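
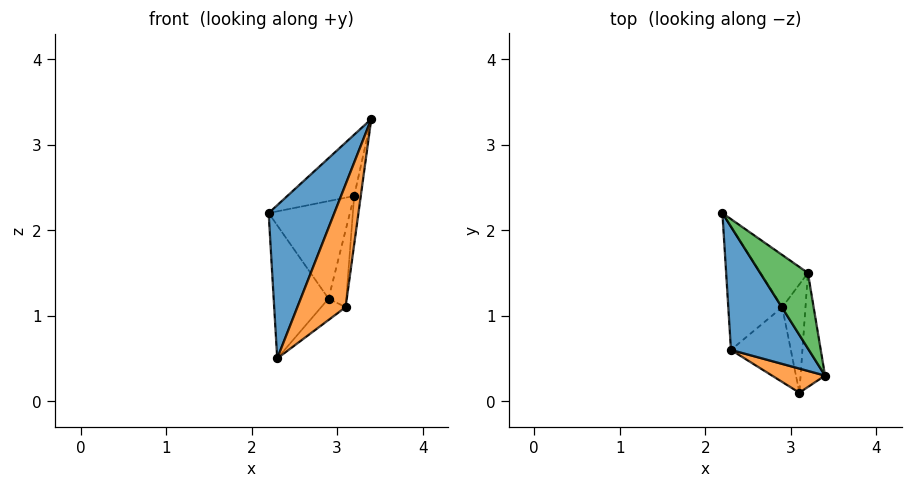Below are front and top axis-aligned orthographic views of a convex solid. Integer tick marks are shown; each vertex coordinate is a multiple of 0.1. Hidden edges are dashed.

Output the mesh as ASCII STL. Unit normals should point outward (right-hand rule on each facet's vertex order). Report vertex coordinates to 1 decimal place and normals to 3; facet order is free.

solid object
 facet normal -0.875 -0.377 0.303
  outer loop
   vertex 2.3 0.6 0.5
   vertex 3.4 0.3 3.3
   vertex 2.2 2.2 2.2
  endloop
 endfacet
 facet normal -0.604 -0.782 0.153
  outer loop
   vertex 3.1 0.1 1.1
   vertex 3.4 0.3 3.3
   vertex 2.3 0.6 0.5
  endloop
 endfacet
 facet normal 0.275 0.606 0.747
  outer loop
   vertex 3.2 1.5 2.4
   vertex 2.2 2.2 2.2
   vertex 3.4 0.3 3.3
  endloop
 endfacet
 facet normal 0.988 0.060 -0.140
  outer loop
   vertex 3.2 1.5 2.4
   vertex 3.4 0.3 3.3
   vertex 3.1 0.1 1.1
  endloop
 endfacet
 facet normal 0.666 0.205 -0.717
  outer loop
   vertex 2.9 1.1 1.2
   vertex 3.1 0.1 1.1
   vertex 2.3 0.6 0.5
  endloop
 endfacet
 facet normal 0.928 0.216 -0.304
  outer loop
   vertex 2.9 1.1 1.2
   vertex 3.2 1.5 2.4
   vertex 3.1 0.1 1.1
  endloop
 endfacet
 facet normal 0.179 0.722 -0.669
  outer loop
   vertex 2.9 1.1 1.2
   vertex 2.3 0.6 0.5
   vertex 2.2 2.2 2.2
  endloop
 endfacet
 facet normal 0.580 0.718 -0.384
  outer loop
   vertex 2.9 1.1 1.2
   vertex 2.2 2.2 2.2
   vertex 3.2 1.5 2.4
  endloop
 endfacet
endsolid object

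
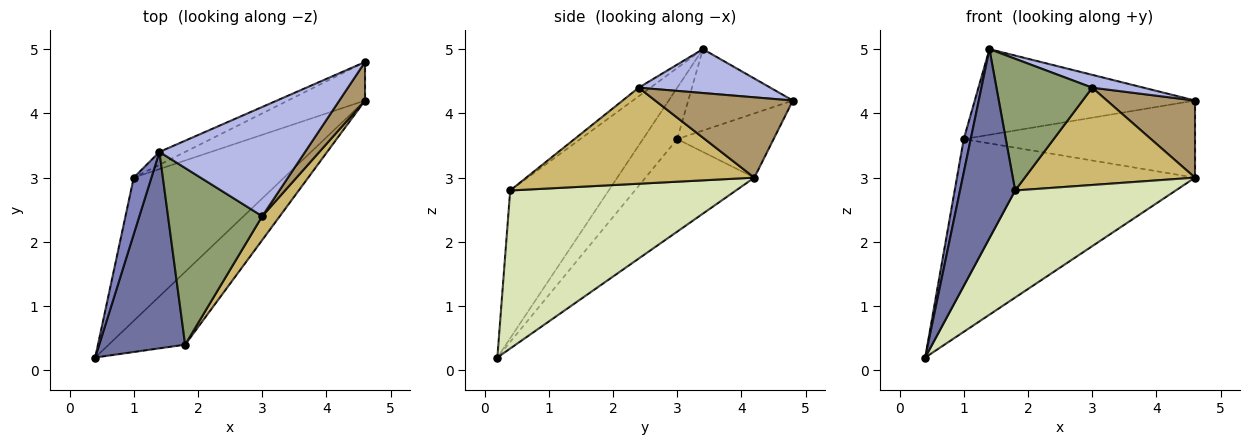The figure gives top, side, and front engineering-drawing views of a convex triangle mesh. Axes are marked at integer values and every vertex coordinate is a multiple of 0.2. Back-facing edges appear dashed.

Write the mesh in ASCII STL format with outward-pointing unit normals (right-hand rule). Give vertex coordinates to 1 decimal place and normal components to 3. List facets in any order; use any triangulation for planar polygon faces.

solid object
 facet normal -0.778 -0.436 0.453
  outer loop
   vertex 1.8 0.4 2.8
   vertex 1.4 3.4 5.0
   vertex 0.4 0.2 0.2
  endloop
 endfacet
 facet normal -0.929 -0.189 0.319
  outer loop
   vertex 1.0 3.0 3.6
   vertex 0.4 0.2 0.2
   vertex 1.4 3.4 5.0
  endloop
 endfacet
 facet normal -0.425 0.895 -0.134
  outer loop
   vertex 1.0 3.0 3.6
   vertex 1.4 3.4 5.0
   vertex 4.6 4.8 4.2
  endloop
 endfacet
 facet normal 0.287 -0.112 0.951
  outer loop
   vertex 3.0 2.4 4.4
   vertex 4.6 4.8 4.2
   vertex 1.4 3.4 5.0
  endloop
 endfacet
 facet normal -0.073 -0.596 0.800
  outer loop
   vertex 3.0 2.4 4.4
   vertex 1.4 3.4 5.0
   vertex 1.8 0.4 2.8
  endloop
 endfacet
 facet normal -0.345 0.754 -0.560
  outer loop
   vertex 4.6 4.2 3.0
   vertex 0.4 0.2 0.2
   vertex 1.0 3.0 3.6
  endloop
 endfacet
 facet normal -0.349 0.838 -0.419
  outer loop
   vertex 4.6 4.2 3.0
   vertex 1.0 3.0 3.6
   vertex 4.6 4.8 4.2
  endloop
 endfacet
 facet normal 0.758 -0.539 -0.367
  outer loop
   vertex 4.6 4.2 3.0
   vertex 1.8 0.4 2.8
   vertex 0.4 0.2 0.2
  endloop
 endfacet
 facet normal 0.813 -0.520 0.260
  outer loop
   vertex 4.6 4.2 3.0
   vertex 4.6 4.8 4.2
   vertex 3.0 2.4 4.4
  endloop
 endfacet
 facet normal 0.793 -0.592 0.145
  outer loop
   vertex 4.6 4.2 3.0
   vertex 3.0 2.4 4.4
   vertex 1.8 0.4 2.8
  endloop
 endfacet
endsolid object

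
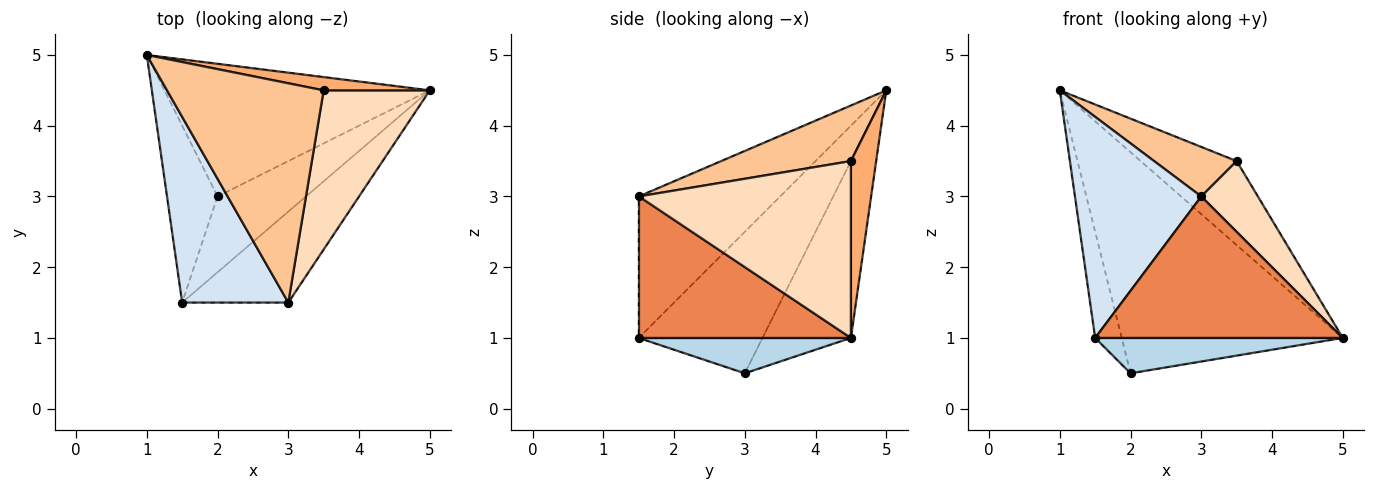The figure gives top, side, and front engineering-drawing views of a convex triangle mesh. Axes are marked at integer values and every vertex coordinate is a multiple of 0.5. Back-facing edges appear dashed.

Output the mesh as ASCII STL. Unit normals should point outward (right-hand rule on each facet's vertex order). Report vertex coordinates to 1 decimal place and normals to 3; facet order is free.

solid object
 facet normal -0.324 0.811 -0.487
  outer loop
   vertex 2.0 3.0 0.5
   vertex 1.0 5.0 4.5
   vertex 5.0 4.5 1.0
  endloop
 endfacet
 facet normal -0.923 0.198 -0.330
  outer loop
   vertex 2.0 3.0 0.5
   vertex 1.5 1.5 1.0
   vertex 1.0 5.0 4.5
  endloop
 endfacet
 facet normal 0.341 -0.398 -0.852
  outer loop
   vertex 2.0 3.0 0.5
   vertex 5.0 4.5 1.0
   vertex 1.5 1.5 1.0
  endloop
 endfacet
 facet normal -0.651 -0.581 0.488
  outer loop
   vertex 3.0 1.5 3.0
   vertex 1.0 5.0 4.5
   vertex 1.5 1.5 1.0
  endloop
 endfacet
 facet normal 0.585 -0.682 -0.439
  outer loop
   vertex 3.0 1.5 3.0
   vertex 1.5 1.5 1.0
   vertex 5.0 4.5 1.0
  endloop
 endfacet
 facet normal 0.252 0.956 0.151
  outer loop
   vertex 3.5 4.5 3.5
   vertex 5.0 4.5 1.0
   vertex 1.0 5.0 4.5
  endloop
 endfacet
 facet normal 0.327 -0.208 0.922
  outer loop
   vertex 3.5 4.5 3.5
   vertex 1.0 5.0 4.5
   vertex 3.0 1.5 3.0
  endloop
 endfacet
 facet normal 0.836 -0.223 0.502
  outer loop
   vertex 3.5 4.5 3.5
   vertex 3.0 1.5 3.0
   vertex 5.0 4.5 1.0
  endloop
 endfacet
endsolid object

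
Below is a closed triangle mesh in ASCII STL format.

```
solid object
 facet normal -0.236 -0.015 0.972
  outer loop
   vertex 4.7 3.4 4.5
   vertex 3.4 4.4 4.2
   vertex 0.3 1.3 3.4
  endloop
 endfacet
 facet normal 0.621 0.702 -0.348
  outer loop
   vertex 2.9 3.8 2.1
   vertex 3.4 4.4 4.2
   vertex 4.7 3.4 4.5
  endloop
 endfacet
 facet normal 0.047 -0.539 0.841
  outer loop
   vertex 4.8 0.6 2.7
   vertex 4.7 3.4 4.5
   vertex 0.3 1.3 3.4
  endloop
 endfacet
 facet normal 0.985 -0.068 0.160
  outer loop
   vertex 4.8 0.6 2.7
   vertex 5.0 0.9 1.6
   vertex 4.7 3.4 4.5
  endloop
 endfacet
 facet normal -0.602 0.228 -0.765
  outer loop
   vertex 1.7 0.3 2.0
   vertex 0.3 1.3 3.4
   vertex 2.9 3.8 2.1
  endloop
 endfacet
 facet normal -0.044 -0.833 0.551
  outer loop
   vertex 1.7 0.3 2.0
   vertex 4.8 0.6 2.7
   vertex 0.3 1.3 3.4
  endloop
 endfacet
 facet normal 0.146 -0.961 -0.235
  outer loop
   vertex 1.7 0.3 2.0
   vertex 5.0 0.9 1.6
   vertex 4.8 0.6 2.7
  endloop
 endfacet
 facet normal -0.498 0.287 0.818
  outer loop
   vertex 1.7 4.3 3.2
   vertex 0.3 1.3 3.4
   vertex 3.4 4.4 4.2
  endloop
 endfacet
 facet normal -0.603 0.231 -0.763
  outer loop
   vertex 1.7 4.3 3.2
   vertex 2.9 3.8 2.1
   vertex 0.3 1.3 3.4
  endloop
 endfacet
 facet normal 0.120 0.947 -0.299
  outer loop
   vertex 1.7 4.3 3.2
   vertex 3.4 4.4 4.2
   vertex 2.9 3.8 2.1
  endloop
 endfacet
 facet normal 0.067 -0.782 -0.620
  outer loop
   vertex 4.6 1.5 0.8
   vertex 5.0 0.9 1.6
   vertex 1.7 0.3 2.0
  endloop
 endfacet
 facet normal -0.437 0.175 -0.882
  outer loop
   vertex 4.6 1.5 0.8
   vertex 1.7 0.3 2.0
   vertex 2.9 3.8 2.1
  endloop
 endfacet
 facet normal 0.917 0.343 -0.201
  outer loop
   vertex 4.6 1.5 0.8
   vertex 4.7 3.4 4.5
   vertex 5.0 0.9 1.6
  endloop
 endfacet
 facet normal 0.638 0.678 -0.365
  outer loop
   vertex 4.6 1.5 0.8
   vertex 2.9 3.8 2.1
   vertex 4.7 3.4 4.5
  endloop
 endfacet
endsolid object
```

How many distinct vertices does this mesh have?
9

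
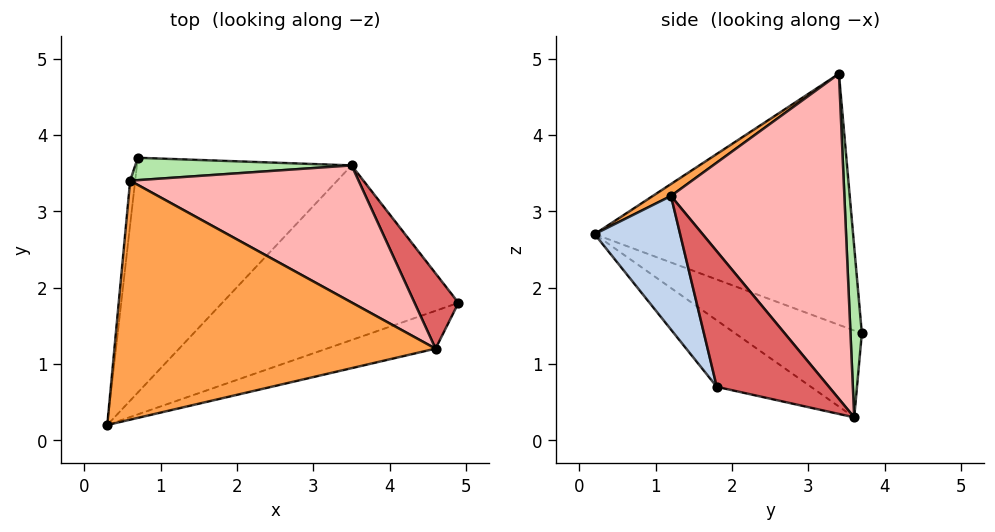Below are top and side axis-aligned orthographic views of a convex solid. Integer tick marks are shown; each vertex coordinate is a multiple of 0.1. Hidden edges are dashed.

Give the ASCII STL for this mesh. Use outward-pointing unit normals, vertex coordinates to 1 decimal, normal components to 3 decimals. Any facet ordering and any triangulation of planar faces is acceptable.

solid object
 facet normal -0.994 0.106 -0.020
  outer loop
   vertex 0.6 3.4 4.8
   vertex 0.7 3.7 1.4
   vertex 0.3 0.2 2.7
  endloop
 endfacet
 facet normal 0.244 -0.949 -0.199
  outer loop
   vertex 4.6 1.2 3.2
   vertex 0.3 0.2 2.7
   vertex 4.9 1.8 0.7
  endloop
 endfacet
 facet normal 0.031 -0.550 0.834
  outer loop
   vertex 4.6 1.2 3.2
   vertex 0.6 3.4 4.8
   vertex 0.3 0.2 2.7
  endloop
 endfacet
 facet normal -0.249 -0.391 -0.886
  outer loop
   vertex 3.5 3.6 0.3
   vertex 4.9 1.8 0.7
   vertex 0.3 0.2 2.7
  endloop
 endfacet
 facet normal -0.359 -0.289 -0.888
  outer loop
   vertex 3.5 3.6 0.3
   vertex 0.3 0.2 2.7
   vertex 0.7 3.7 1.4
  endloop
 endfacet
 facet normal 0.071 0.993 0.090
  outer loop
   vertex 3.5 3.6 0.3
   vertex 0.7 3.7 1.4
   vertex 0.6 3.4 4.8
  endloop
 endfacet
 facet normal 0.740 0.629 0.240
  outer loop
   vertex 3.5 3.6 0.3
   vertex 4.6 1.2 3.2
   vertex 4.9 1.8 0.7
  endloop
 endfacet
 facet normal 0.559 0.730 0.393
  outer loop
   vertex 3.5 3.6 0.3
   vertex 0.6 3.4 4.8
   vertex 4.6 1.2 3.2
  endloop
 endfacet
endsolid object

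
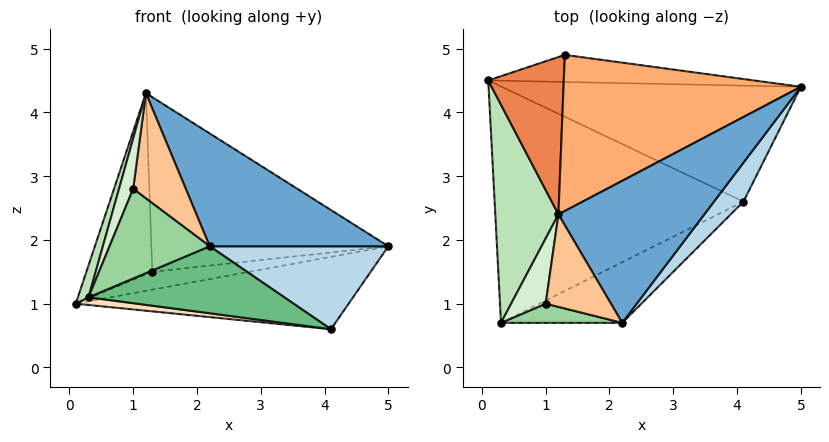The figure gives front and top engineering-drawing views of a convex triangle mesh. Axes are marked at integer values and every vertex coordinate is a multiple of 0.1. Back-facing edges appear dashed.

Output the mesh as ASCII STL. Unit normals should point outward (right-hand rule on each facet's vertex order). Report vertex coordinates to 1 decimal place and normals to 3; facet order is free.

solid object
 facet normal 0.635 -0.481 0.605
  outer loop
   vertex 1.2 2.4 4.3
   vertex 2.2 0.7 1.9
   vertex 5.0 4.4 1.9
  endloop
 endfacet
 facet normal 0.164 0.522 -0.837
  outer loop
   vertex 4.1 2.6 0.6
   vertex 0.1 4.5 1.0
   vertex 5.0 4.4 1.9
  endloop
 endfacet
 facet normal 0.767 -0.581 0.273
  outer loop
   vertex 4.1 2.6 0.6
   vertex 5.0 4.4 1.9
   vertex 2.2 0.7 1.9
  endloop
 endfacet
 facet normal 0.162 0.543 -0.824
  outer loop
   vertex 1.3 4.9 1.5
   vertex 5.0 4.4 1.9
   vertex 0.1 4.5 1.0
  endloop
 endfacet
 facet normal -0.465 0.669 0.580
  outer loop
   vertex 1.3 4.9 1.5
   vertex 0.1 4.5 1.0
   vertex 1.2 2.4 4.3
  endloop
 endfacet
 facet normal 0.029 0.745 0.666
  outer loop
   vertex 1.3 4.9 1.5
   vertex 1.2 2.4 4.3
   vertex 5.0 4.4 1.9
  endloop
 endfacet
 facet normal 0.294 -0.718 0.631
  outer loop
   vertex 1.0 1.0 2.8
   vertex 2.2 0.7 1.9
   vertex 1.2 2.4 4.3
  endloop
 endfacet
 facet normal -0.115 -0.032 -0.993
  outer loop
   vertex 0.3 0.7 1.1
   vertex 0.1 4.5 1.0
   vertex 4.1 2.6 0.6
  endloop
 endfacet
 facet normal 0.272 -0.714 -0.646
  outer loop
   vertex 0.3 0.7 1.1
   vertex 4.1 2.6 0.6
   vertex 2.2 0.7 1.9
  endloop
 endfacet
 facet normal -0.088 -0.974 0.208
  outer loop
   vertex 0.3 0.7 1.1
   vertex 2.2 0.7 1.9
   vertex 1.0 1.0 2.8
  endloop
 endfacet
 facet normal -0.956 -0.043 0.291
  outer loop
   vertex 0.3 0.7 1.1
   vertex 1.2 2.4 4.3
   vertex 0.1 4.5 1.0
  endloop
 endfacet
 facet normal -0.857 -0.315 0.408
  outer loop
   vertex 0.3 0.7 1.1
   vertex 1.0 1.0 2.8
   vertex 1.2 2.4 4.3
  endloop
 endfacet
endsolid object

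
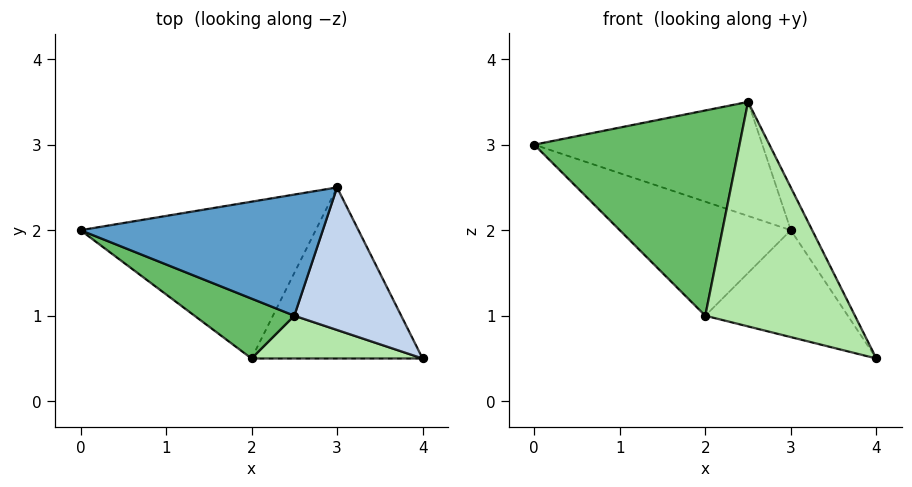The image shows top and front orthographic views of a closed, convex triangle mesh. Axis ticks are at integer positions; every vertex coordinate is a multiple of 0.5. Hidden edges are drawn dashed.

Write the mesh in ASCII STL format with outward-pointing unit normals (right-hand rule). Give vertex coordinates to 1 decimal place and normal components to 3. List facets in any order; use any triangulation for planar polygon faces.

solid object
 facet normal 0.127 0.680 0.722
  outer loop
   vertex 2.5 1.0 3.5
   vertex 3.0 2.5 2.0
   vertex 0.0 2.0 3.0
  endloop
 endfacet
 facet normal 0.895 0.128 0.426
  outer loop
   vertex 2.5 1.0 3.5
   vertex 4.0 0.5 0.5
   vertex 3.0 2.5 2.0
  endloop
 endfacet
 facet normal -0.345 0.552 -0.759
  outer loop
   vertex 2.0 0.5 1.0
   vertex 0.0 2.0 3.0
   vertex 3.0 2.5 2.0
  endloop
 endfacet
 facet normal -0.207 0.518 -0.830
  outer loop
   vertex 2.0 0.5 1.0
   vertex 3.0 2.5 2.0
   vertex 4.0 0.5 0.5
  endloop
 endfacet
 facet normal -0.403 -0.879 0.256
  outer loop
   vertex 2.0 0.5 1.0
   vertex 2.5 1.0 3.5
   vertex 0.0 2.0 3.0
  endloop
 endfacet
 facet normal 0.047 -0.981 0.187
  outer loop
   vertex 2.0 0.5 1.0
   vertex 4.0 0.5 0.5
   vertex 2.5 1.0 3.5
  endloop
 endfacet
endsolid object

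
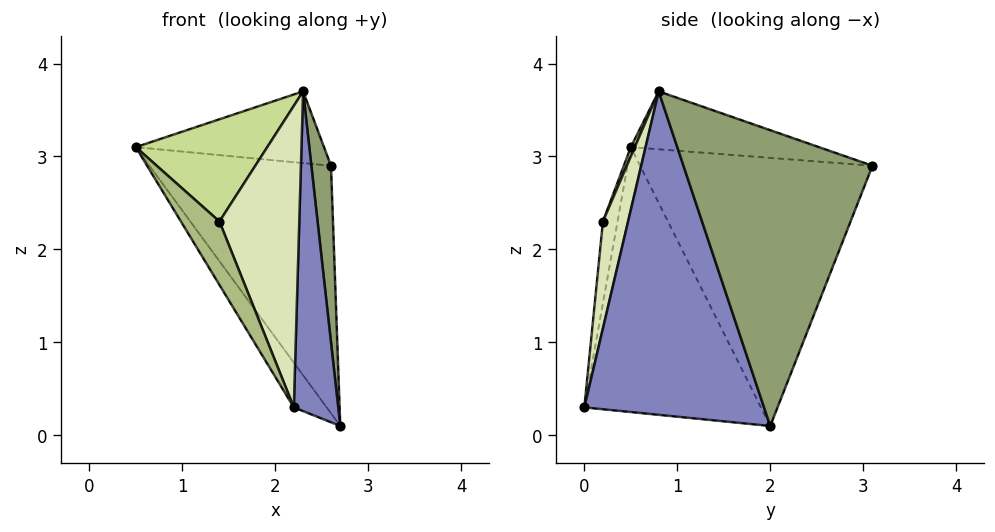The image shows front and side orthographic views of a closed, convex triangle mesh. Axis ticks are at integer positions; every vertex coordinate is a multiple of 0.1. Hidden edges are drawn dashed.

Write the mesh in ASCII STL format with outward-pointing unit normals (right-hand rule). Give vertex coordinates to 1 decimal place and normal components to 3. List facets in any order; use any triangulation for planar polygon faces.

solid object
 facet normal -0.832 0.155 -0.533
  outer loop
   vertex 2.2 0.0 0.3
   vertex 0.5 0.5 3.1
   vertex 2.7 2.0 0.1
  endloop
 endfacet
 facet normal 0.970 -0.240 0.028
  outer loop
   vertex 2.3 0.8 3.7
   vertex 2.2 0.0 0.3
   vertex 2.7 2.0 0.1
  endloop
 endfacet
 facet normal -0.761 0.594 -0.261
  outer loop
   vertex 2.6 3.1 2.9
   vertex 2.7 2.0 0.1
   vertex 0.5 0.5 3.1
  endloop
 endfacet
 facet normal -0.348 0.348 0.870
  outer loop
   vertex 2.6 3.1 2.9
   vertex 0.5 0.5 3.1
   vertex 2.3 0.8 3.7
  endloop
 endfacet
 facet normal 0.992 -0.103 0.076
  outer loop
   vertex 2.6 3.1 2.9
   vertex 2.3 0.8 3.7
   vertex 2.7 2.0 0.1
  endloop
 endfacet
 facet normal -0.354 -0.934 -0.048
  outer loop
   vertex 1.4 0.2 2.3
   vertex 0.5 0.5 3.1
   vertex 2.2 0.0 0.3
  endloop
 endfacet
 facet normal 0.028 -0.925 0.378
  outer loop
   vertex 1.4 0.2 2.3
   vertex 2.3 0.8 3.7
   vertex 0.5 0.5 3.1
  endloop
 endfacet
 facet normal 0.294 -0.932 0.211
  outer loop
   vertex 1.4 0.2 2.3
   vertex 2.2 0.0 0.3
   vertex 2.3 0.8 3.7
  endloop
 endfacet
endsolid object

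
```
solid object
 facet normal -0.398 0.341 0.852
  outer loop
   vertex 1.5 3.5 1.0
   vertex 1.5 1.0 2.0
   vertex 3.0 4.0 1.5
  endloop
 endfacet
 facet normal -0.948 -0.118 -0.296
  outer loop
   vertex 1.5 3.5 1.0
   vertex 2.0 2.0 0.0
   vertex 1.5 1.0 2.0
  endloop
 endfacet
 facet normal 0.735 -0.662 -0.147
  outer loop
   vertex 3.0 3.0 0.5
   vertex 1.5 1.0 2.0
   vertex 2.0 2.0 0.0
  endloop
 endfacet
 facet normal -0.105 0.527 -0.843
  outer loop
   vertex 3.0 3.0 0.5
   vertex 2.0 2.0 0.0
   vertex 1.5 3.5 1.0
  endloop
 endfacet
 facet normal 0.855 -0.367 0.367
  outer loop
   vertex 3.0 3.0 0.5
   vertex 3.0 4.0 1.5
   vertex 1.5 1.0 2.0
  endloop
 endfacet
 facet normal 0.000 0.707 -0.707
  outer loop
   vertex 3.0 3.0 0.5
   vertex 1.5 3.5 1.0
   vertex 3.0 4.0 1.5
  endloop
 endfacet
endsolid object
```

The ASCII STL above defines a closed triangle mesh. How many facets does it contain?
6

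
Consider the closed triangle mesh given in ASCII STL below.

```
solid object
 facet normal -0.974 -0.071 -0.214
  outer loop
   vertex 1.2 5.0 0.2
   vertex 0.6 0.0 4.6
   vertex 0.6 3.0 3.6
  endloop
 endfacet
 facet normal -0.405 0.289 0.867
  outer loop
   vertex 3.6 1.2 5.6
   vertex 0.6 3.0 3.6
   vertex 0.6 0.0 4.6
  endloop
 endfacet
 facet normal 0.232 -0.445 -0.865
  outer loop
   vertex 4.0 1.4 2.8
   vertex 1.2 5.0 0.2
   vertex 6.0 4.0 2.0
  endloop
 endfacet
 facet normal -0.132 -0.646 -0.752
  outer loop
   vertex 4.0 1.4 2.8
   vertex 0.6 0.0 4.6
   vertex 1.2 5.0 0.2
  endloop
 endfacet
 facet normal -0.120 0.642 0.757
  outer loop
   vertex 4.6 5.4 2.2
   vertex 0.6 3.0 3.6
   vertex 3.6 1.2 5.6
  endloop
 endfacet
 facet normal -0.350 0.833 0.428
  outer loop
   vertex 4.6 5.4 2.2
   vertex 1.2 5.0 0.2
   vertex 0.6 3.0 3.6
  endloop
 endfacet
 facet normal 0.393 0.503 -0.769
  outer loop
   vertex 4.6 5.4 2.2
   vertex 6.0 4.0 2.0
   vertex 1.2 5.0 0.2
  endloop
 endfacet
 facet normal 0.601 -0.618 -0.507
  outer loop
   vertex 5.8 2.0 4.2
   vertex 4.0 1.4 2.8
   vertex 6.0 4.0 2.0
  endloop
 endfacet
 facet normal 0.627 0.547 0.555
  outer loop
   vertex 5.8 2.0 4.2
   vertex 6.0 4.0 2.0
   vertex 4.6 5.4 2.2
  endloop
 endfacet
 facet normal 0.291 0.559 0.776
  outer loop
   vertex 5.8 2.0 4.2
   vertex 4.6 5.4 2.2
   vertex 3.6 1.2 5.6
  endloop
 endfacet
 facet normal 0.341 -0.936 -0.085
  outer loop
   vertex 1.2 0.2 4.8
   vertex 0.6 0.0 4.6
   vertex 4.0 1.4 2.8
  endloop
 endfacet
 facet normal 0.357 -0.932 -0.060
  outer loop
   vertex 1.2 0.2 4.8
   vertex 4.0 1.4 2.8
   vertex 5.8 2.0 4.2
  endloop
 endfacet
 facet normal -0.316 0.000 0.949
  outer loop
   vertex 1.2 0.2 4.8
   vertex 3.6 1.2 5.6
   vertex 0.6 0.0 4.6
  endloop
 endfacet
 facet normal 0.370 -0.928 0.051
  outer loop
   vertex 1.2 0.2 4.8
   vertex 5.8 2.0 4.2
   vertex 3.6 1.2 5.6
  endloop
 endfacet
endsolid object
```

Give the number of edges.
21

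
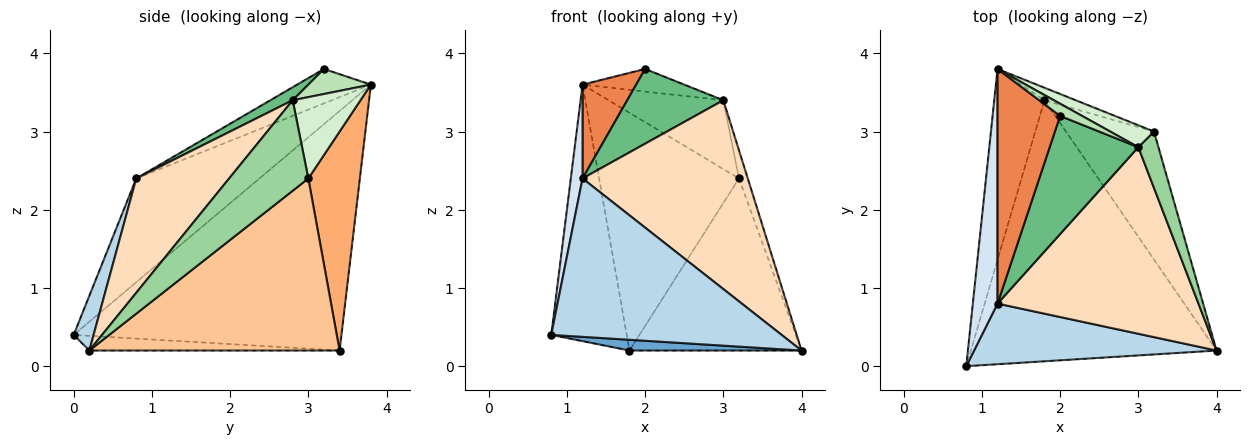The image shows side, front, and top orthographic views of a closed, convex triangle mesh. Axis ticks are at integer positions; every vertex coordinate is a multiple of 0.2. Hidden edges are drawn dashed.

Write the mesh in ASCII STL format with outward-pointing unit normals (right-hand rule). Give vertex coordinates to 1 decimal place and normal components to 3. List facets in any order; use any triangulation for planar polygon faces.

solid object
 facet normal -0.060 -0.041 -0.997
  outer loop
   vertex 1.8 3.4 0.2
   vertex 4.0 0.2 0.2
   vertex 0.8 0.0 0.4
  endloop
 endfacet
 facet normal -0.944 0.266 -0.198
  outer loop
   vertex 1.8 3.4 0.2
   vertex 0.8 0.0 0.4
   vertex 1.2 3.8 3.6
  endloop
 endfacet
 facet normal 0.080 -0.931 0.356
  outer loop
   vertex 1.2 0.8 2.4
   vertex 0.8 0.0 0.4
   vertex 4.0 0.2 0.2
  endloop
 endfacet
 facet normal -0.969 -0.092 0.231
  outer loop
   vertex 1.2 0.8 2.4
   vertex 1.2 3.8 3.6
   vertex 0.8 0.0 0.4
  endloop
 endfacet
 facet normal -0.455 -0.331 0.827
  outer loop
   vertex 1.2 0.8 2.4
   vertex 2.0 3.2 3.8
   vertex 1.2 3.8 3.6
  endloop
 endfacet
 facet normal 0.345 0.937 -0.049
  outer loop
   vertex 3.2 3.0 2.4
   vertex 1.8 3.4 0.2
   vertex 1.2 3.8 3.6
  endloop
 endfacet
 facet normal 0.759 0.522 -0.388
  outer loop
   vertex 3.2 3.0 2.4
   vertex 4.0 0.2 0.2
   vertex 1.8 3.4 0.2
  endloop
 endfacet
 facet normal 0.371 -0.660 0.653
  outer loop
   vertex 3.0 2.8 3.4
   vertex 1.2 0.8 2.4
   vertex 4.0 0.2 0.2
  endloop
 endfacet
 facet normal 0.123 -0.530 0.839
  outer loop
   vertex 3.0 2.8 3.4
   vertex 2.0 3.2 3.8
   vertex 1.2 0.8 2.4
  endloop
 endfacet
 facet normal 0.970 0.108 0.216
  outer loop
   vertex 3.0 2.8 3.4
   vertex 4.0 0.2 0.2
   vertex 3.2 3.0 2.4
  endloop
 endfacet
 facet normal 0.476 0.774 0.417
  outer loop
   vertex 3.0 2.8 3.4
   vertex 1.2 3.8 3.6
   vertex 2.0 3.2 3.8
  endloop
 endfacet
 facet normal 0.491 0.830 0.264
  outer loop
   vertex 3.0 2.8 3.4
   vertex 3.2 3.0 2.4
   vertex 1.2 3.8 3.6
  endloop
 endfacet
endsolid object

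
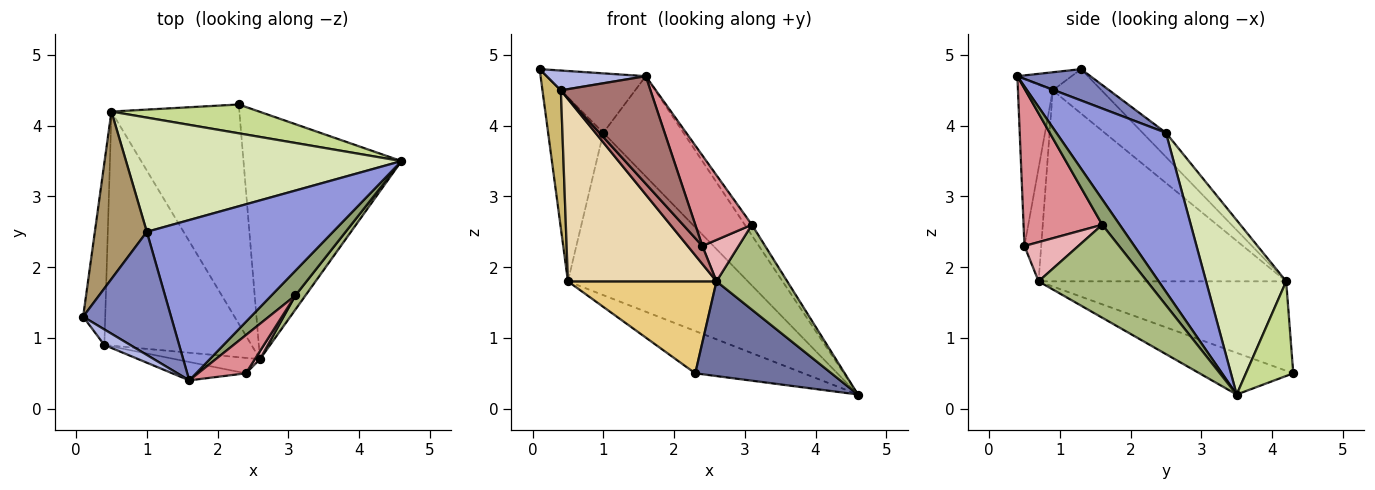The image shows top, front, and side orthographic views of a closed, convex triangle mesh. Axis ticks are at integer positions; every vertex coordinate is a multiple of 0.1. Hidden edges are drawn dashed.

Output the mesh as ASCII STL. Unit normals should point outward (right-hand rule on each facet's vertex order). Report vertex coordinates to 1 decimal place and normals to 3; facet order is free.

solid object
 facet normal -0.239 -0.347 -0.907
  outer loop
   vertex 2.6 0.7 1.8
   vertex 2.3 4.3 0.5
   vertex 4.6 3.5 0.2
  endloop
 endfacet
 facet normal 0.306 0.414 0.857
  outer loop
   vertex 1.0 2.5 3.9
   vertex 0.1 1.3 4.8
   vertex 1.6 0.4 4.7
  endloop
 endfacet
 facet normal 0.587 0.429 0.687
  outer loop
   vertex 1.0 2.5 3.9
   vertex 1.6 0.4 4.7
   vertex 4.6 3.5 0.2
  endloop
 endfacet
 facet normal -0.395 -0.722 0.567
  outer loop
   vertex 0.4 0.9 4.5
   vertex 1.6 0.4 4.7
   vertex 0.1 1.3 4.8
  endloop
 endfacet
 facet normal 0.697 0.283 0.659
  outer loop
   vertex 3.1 1.6 2.6
   vertex 4.6 3.5 0.2
   vertex 1.6 0.4 4.7
  endloop
 endfacet
 facet normal 0.834 -0.544 0.091
  outer loop
   vertex 3.1 1.6 2.6
   vertex 2.6 0.7 1.8
   vertex 4.6 3.5 0.2
  endloop
 endfacet
 facet normal 0.339 0.777 0.530
  outer loop
   vertex 0.5 4.2 1.8
   vertex 4.6 3.5 0.2
   vertex 2.3 4.3 0.5
  endloop
 endfacet
 facet normal 0.342 0.769 0.541
  outer loop
   vertex 0.5 4.2 1.8
   vertex 1.0 2.5 3.9
   vertex 4.6 3.5 0.2
  endloop
 endfacet
 facet normal -0.299 0.706 0.642
  outer loop
   vertex 0.5 4.2 1.8
   vertex 0.1 1.3 4.8
   vertex 1.0 2.5 3.9
  endloop
 endfacet
 facet normal -0.848 -0.320 -0.422
  outer loop
   vertex 0.5 4.2 1.8
   vertex 0.4 0.9 4.5
   vertex 0.1 1.3 4.8
  endloop
 endfacet
 facet normal -0.542 -0.325 -0.775
  outer loop
   vertex 0.5 4.2 1.8
   vertex 2.3 4.3 0.5
   vertex 2.6 0.7 1.8
  endloop
 endfacet
 facet normal -0.715 -0.429 -0.551
  outer loop
   vertex 0.5 4.2 1.8
   vertex 2.6 0.7 1.8
   vertex 0.4 0.9 4.5
  endloop
 endfacet
 facet normal -0.357 -0.921 -0.157
  outer loop
   vertex 2.4 0.5 2.3
   vertex 1.6 0.4 4.7
   vertex 0.4 0.9 4.5
  endloop
 endfacet
 facet normal -0.655 -0.573 -0.492
  outer loop
   vertex 2.4 0.5 2.3
   vertex 0.4 0.9 4.5
   vertex 2.6 0.7 1.8
  endloop
 endfacet
 facet normal 0.788 -0.567 0.239
  outer loop
   vertex 2.4 0.5 2.3
   vertex 3.1 1.6 2.6
   vertex 1.6 0.4 4.7
  endloop
 endfacet
 facet normal 0.825 -0.555 0.108
  outer loop
   vertex 2.4 0.5 2.3
   vertex 2.6 0.7 1.8
   vertex 3.1 1.6 2.6
  endloop
 endfacet
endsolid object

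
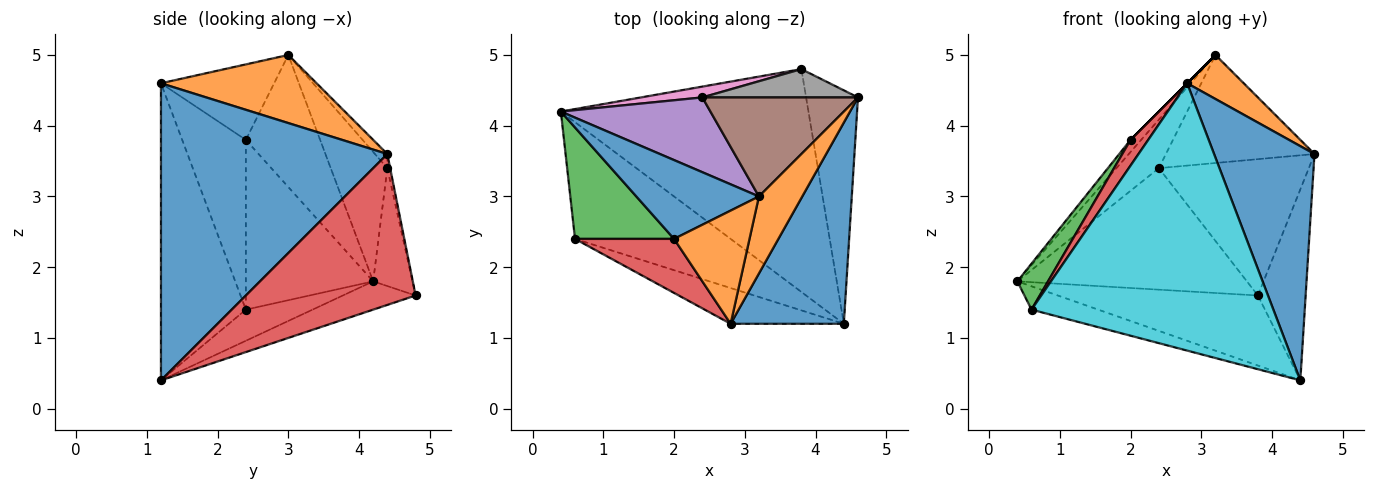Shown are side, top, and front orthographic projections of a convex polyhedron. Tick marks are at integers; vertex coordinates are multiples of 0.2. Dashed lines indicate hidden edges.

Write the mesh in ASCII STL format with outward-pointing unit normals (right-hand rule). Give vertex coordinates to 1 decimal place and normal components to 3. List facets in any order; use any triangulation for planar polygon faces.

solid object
 facet normal 0.863 -0.383 0.329
  outer loop
   vertex 2.8 1.2 4.6
   vertex 4.4 1.2 0.4
   vertex 4.6 4.4 3.6
  endloop
 endfacet
 facet normal 0.807 -0.293 0.513
  outer loop
   vertex 2.8 1.2 4.6
   vertex 4.6 4.4 3.6
   vertex 3.2 3.0 5.0
  endloop
 endfacet
 facet normal -0.108 0.298 -0.948
  outer loop
   vertex 3.8 4.8 1.6
   vertex 4.4 1.2 0.4
   vertex 0.4 4.2 1.8
  endloop
 endfacet
 facet normal 0.914 0.257 -0.314
  outer loop
   vertex 3.8 4.8 1.6
   vertex 4.6 4.4 3.6
   vertex 4.4 1.2 0.4
  endloop
 endfacet
 facet normal -0.587 0.440 0.679
  outer loop
   vertex 2.4 4.4 3.4
   vertex 0.4 4.2 1.8
   vertex 3.2 3.0 5.0
  endloop
 endfacet
 facet normal -0.061 0.736 0.674
  outer loop
   vertex 2.4 4.4 3.4
   vertex 3.2 3.0 5.0
   vertex 4.6 4.4 3.6
  endloop
 endfacet
 facet normal -0.168 0.982 0.087
  outer loop
   vertex 2.4 4.4 3.4
   vertex 3.8 4.8 1.6
   vertex 0.4 4.2 1.8
  endloop
 endfacet
 facet normal -0.018 0.979 0.203
  outer loop
   vertex 2.4 4.4 3.4
   vertex 4.6 4.4 3.6
   vertex 3.8 4.8 1.6
  endloop
 endfacet
 facet normal -0.192 0.192 -0.962
  outer loop
   vertex 0.6 2.4 1.4
   vertex 0.4 4.2 1.8
   vertex 4.4 1.2 0.4
  endloop
 endfacet
 facet normal -0.329 -0.936 -0.125
  outer loop
   vertex 0.6 2.4 1.4
   vertex 4.4 1.2 0.4
   vertex 2.8 1.2 4.6
  endloop
 endfacet
 facet normal -0.729 0.104 0.677
  outer loop
   vertex 2.0 2.4 3.8
   vertex 3.2 3.0 5.0
   vertex 0.4 4.2 1.8
  endloop
 endfacet
 facet normal -0.707 0.000 0.707
  outer loop
   vertex 2.0 2.4 3.8
   vertex 2.8 1.2 4.6
   vertex 3.2 3.0 5.0
  endloop
 endfacet
 facet normal -0.846 -0.204 0.493
  outer loop
   vertex 2.0 2.4 3.8
   vertex 0.4 4.2 1.8
   vertex 0.6 2.4 1.4
  endloop
 endfacet
 facet normal -0.840 -0.233 0.490
  outer loop
   vertex 2.0 2.4 3.8
   vertex 0.6 2.4 1.4
   vertex 2.8 1.2 4.6
  endloop
 endfacet
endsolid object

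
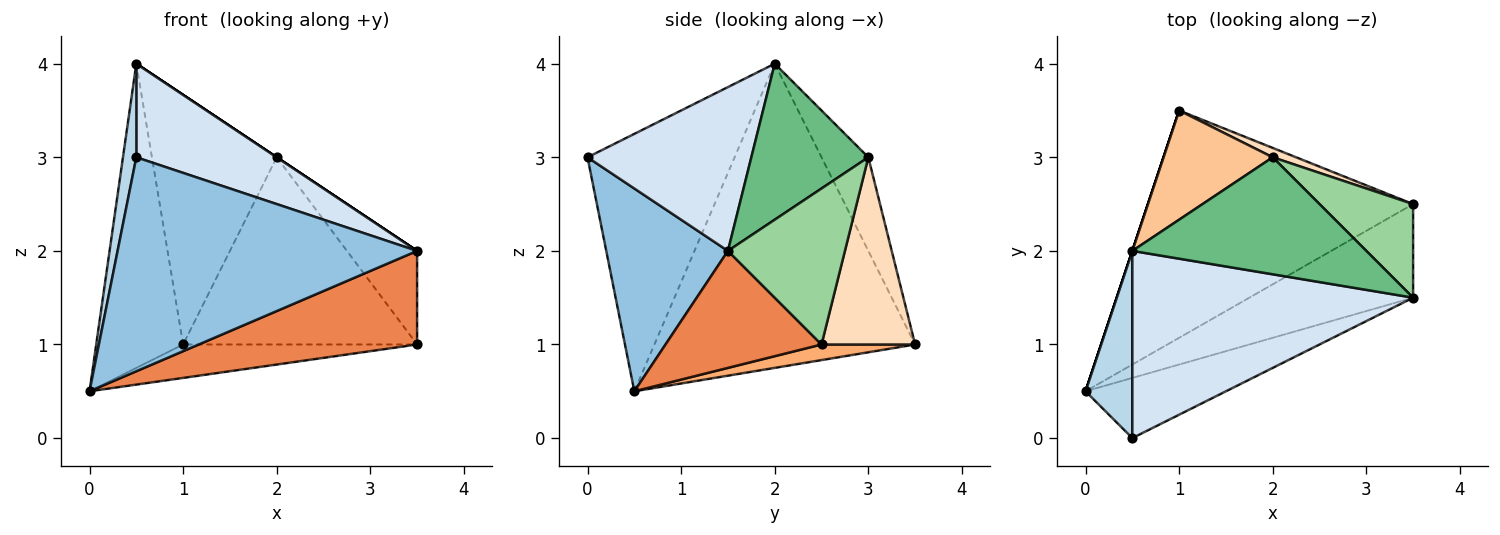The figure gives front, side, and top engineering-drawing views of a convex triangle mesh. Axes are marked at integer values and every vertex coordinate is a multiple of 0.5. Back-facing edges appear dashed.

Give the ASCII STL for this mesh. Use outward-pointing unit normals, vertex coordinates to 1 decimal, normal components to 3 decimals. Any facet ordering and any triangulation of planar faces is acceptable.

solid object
 facet normal -0.949 0.316 0.000
  outer loop
   vertex 0.5 2.0 4.0
   vertex 1.0 3.5 1.0
   vertex 0.0 0.5 0.5
  endloop
 endfacet
 facet normal 0.364 -0.897 -0.252
  outer loop
   vertex 0.5 0.0 3.0
   vertex 0.0 0.5 0.5
   vertex 3.5 1.5 2.0
  endloop
 endfacet
 facet normal -0.980 -0.089 0.178
  outer loop
   vertex 0.5 0.0 3.0
   vertex 0.5 2.0 4.0
   vertex 0.0 0.5 0.5
  endloop
 endfacet
 facet normal 0.463 -0.396 0.793
  outer loop
   vertex 0.5 0.0 3.0
   vertex 3.5 1.5 2.0
   vertex 0.5 2.0 4.0
  endloop
 endfacet
 facet normal 0.451 -0.631 -0.631
  outer loop
   vertex 3.5 2.5 1.0
   vertex 3.5 1.5 2.0
   vertex 0.0 0.5 0.5
  endloop
 endfacet
 facet normal 0.058 0.145 -0.988
  outer loop
   vertex 3.5 2.5 1.0
   vertex 0.0 0.5 0.5
   vertex 1.0 3.5 1.0
  endloop
 endfacet
 facet normal -0.325 0.866 0.379
  outer loop
   vertex 2.0 3.0 3.0
   vertex 1.0 3.5 1.0
   vertex 0.5 2.0 4.0
  endloop
 endfacet
 facet normal 0.371 0.927 0.046
  outer loop
   vertex 2.0 3.0 3.0
   vertex 3.5 2.5 1.0
   vertex 1.0 3.5 1.0
  endloop
 endfacet
 facet normal 0.555 0.000 0.832
  outer loop
   vertex 2.0 3.0 3.0
   vertex 0.5 2.0 4.0
   vertex 3.5 1.5 2.0
  endloop
 endfacet
 facet normal 0.762 0.457 0.457
  outer loop
   vertex 2.0 3.0 3.0
   vertex 3.5 1.5 2.0
   vertex 3.5 2.5 1.0
  endloop
 endfacet
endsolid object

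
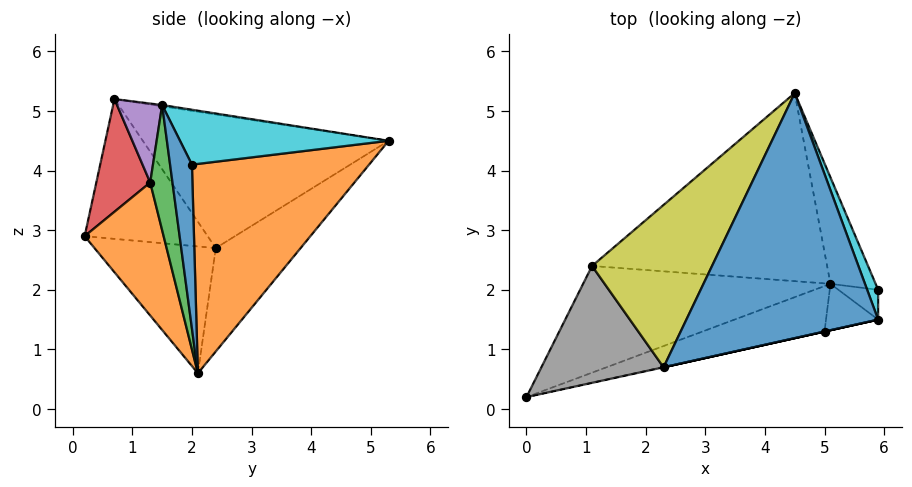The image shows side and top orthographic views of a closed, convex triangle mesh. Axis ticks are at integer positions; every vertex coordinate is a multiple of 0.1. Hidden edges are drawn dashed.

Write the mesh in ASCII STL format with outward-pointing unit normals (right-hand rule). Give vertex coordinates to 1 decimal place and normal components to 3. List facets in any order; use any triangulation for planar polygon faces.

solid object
 facet normal -0.007 0.154 0.988
  outer loop
   vertex 2.3 0.7 5.2
   vertex 5.9 1.5 5.1
   vertex 4.5 5.3 4.5
  endloop
 endfacet
 facet normal 0.248 -0.942 -0.228
  outer loop
   vertex 5.0 1.3 3.8
   vertex 0.0 0.2 2.9
   vertex 5.1 2.1 0.6
  endloop
 endfacet
 facet normal 0.478 -0.856 -0.199
  outer loop
   vertex 5.0 1.3 3.8
   vertex 5.1 2.1 0.6
   vertex 5.9 1.5 5.1
  endloop
 endfacet
 facet normal 0.215 -0.977 -0.003
  outer loop
   vertex 5.0 1.3 3.8
   vertex 2.3 0.7 5.2
   vertex 0.0 0.2 2.9
  endloop
 endfacet
 facet normal 0.217 -0.976 0.000
  outer loop
   vertex 5.0 1.3 3.8
   vertex 5.9 1.5 5.1
   vertex 2.3 0.7 5.2
  endloop
 endfacet
 facet normal -0.451 0.146 -0.880
  outer loop
   vertex 1.1 2.4 2.7
   vertex 5.1 2.1 0.6
   vertex 0.0 0.2 2.9
  endloop
 endfacet
 facet normal -0.279 0.721 -0.634
  outer loop
   vertex 1.1 2.4 2.7
   vertex 4.5 5.3 4.5
   vertex 5.1 2.1 0.6
  endloop
 endfacet
 facet normal -0.690 0.400 0.603
  outer loop
   vertex 1.1 2.4 2.7
   vertex 0.0 0.2 2.9
   vertex 2.3 0.7 5.2
  endloop
 endfacet
 facet normal -0.677 0.416 0.608
  outer loop
   vertex 1.1 2.4 2.7
   vertex 2.3 0.7 5.2
   vertex 4.5 5.3 4.5
  endloop
 endfacet
 facet normal 0.913 0.365 0.183
  outer loop
   vertex 5.9 2.0 4.1
   vertex 4.5 5.3 4.5
   vertex 5.9 1.5 5.1
  endloop
 endfacet
 facet normal 0.879 -0.426 -0.213
  outer loop
   vertex 5.9 2.0 4.1
   vertex 5.9 1.5 5.1
   vertex 5.1 2.1 0.6
  endloop
 endfacet
 facet normal 0.895 0.403 -0.193
  outer loop
   vertex 5.9 2.0 4.1
   vertex 5.1 2.1 0.6
   vertex 4.5 5.3 4.5
  endloop
 endfacet
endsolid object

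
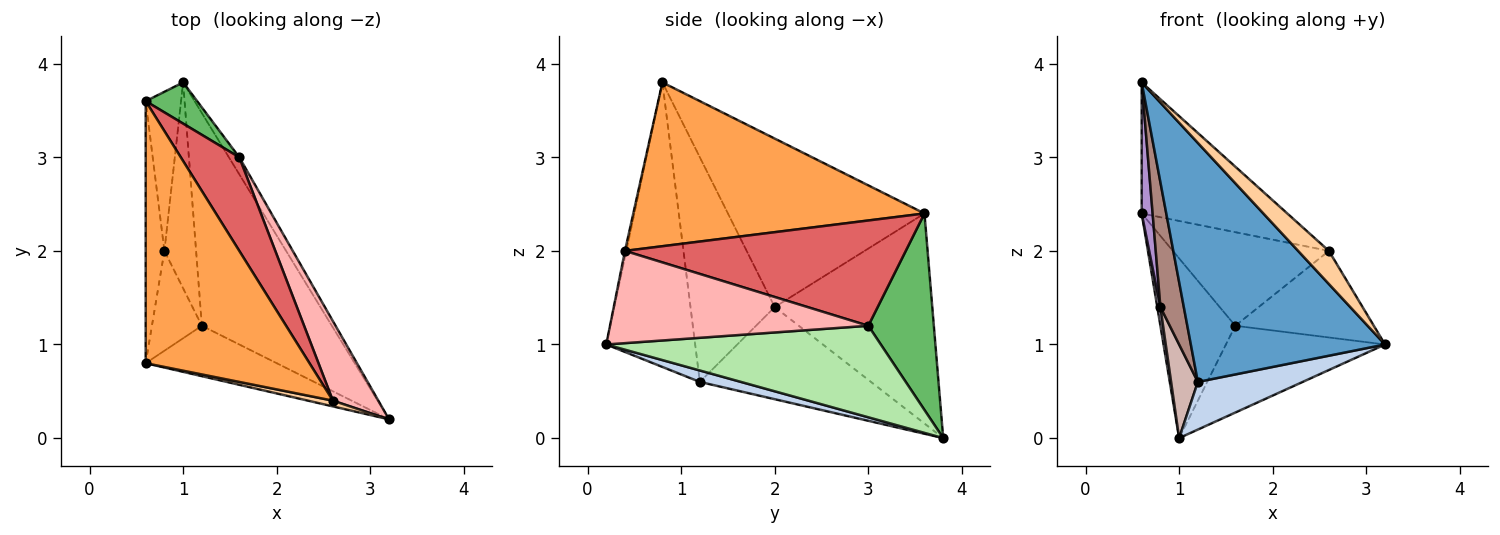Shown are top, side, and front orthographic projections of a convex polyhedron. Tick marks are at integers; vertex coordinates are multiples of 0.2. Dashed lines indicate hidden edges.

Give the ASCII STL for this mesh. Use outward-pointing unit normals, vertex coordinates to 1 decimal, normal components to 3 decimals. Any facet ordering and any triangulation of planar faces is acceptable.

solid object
 facet normal -0.409 -0.893 -0.188
  outer loop
   vertex 1.2 1.2 0.6
   vertex 3.2 0.2 1.0
   vertex 0.6 0.8 3.8
  endloop
 endfacet
 facet normal 0.086 -0.218 -0.972
  outer loop
   vertex 1.2 1.2 0.6
   vertex 1.0 3.8 0.0
   vertex 3.2 0.2 1.0
  endloop
 endfacet
 facet normal 0.667 0.333 0.667
  outer loop
   vertex 2.6 0.4 2.0
   vertex 0.6 3.6 2.4
   vertex 0.6 0.8 3.8
  endloop
 endfacet
 facet normal -0.043 -0.984 0.171
  outer loop
   vertex 2.6 0.4 2.0
   vertex 0.6 0.8 3.8
   vertex 3.2 0.2 1.0
  endloop
 endfacet
 facet normal 0.649 0.742 0.170
  outer loop
   vertex 1.6 3.0 1.2
   vertex 1.0 3.8 0.0
   vertex 0.6 3.6 2.4
  endloop
 endfacet
 facet normal 0.861 0.499 -0.098
  outer loop
   vertex 1.6 3.0 1.2
   vertex 3.2 0.2 1.0
   vertex 1.0 3.8 0.0
  endloop
 endfacet
 facet normal 0.786 0.437 0.437
  outer loop
   vertex 1.6 3.0 1.2
   vertex 0.6 3.6 2.4
   vertex 2.6 0.4 2.0
  endloop
 endfacet
 facet normal 0.808 0.433 0.398
  outer loop
   vertex 1.6 3.0 1.2
   vertex 2.6 0.4 2.0
   vertex 3.2 0.2 1.0
  endloop
 endfacet
 facet normal -0.992 -0.055 -0.110
  outer loop
   vertex 0.8 2.0 1.4
   vertex 0.6 0.8 3.8
   vertex 0.6 3.6 2.4
  endloop
 endfacet
 facet normal -0.986 -0.020 -0.166
  outer loop
   vertex 0.8 2.0 1.4
   vertex 0.6 3.6 2.4
   vertex 1.0 3.8 0.0
  endloop
 endfacet
 facet normal -0.942 -0.262 -0.209
  outer loop
   vertex 0.8 2.0 1.4
   vertex 1.2 1.2 0.6
   vertex 0.6 0.8 3.8
  endloop
 endfacet
 facet normal -0.936 -0.146 -0.322
  outer loop
   vertex 0.8 2.0 1.4
   vertex 1.0 3.8 0.0
   vertex 1.2 1.2 0.6
  endloop
 endfacet
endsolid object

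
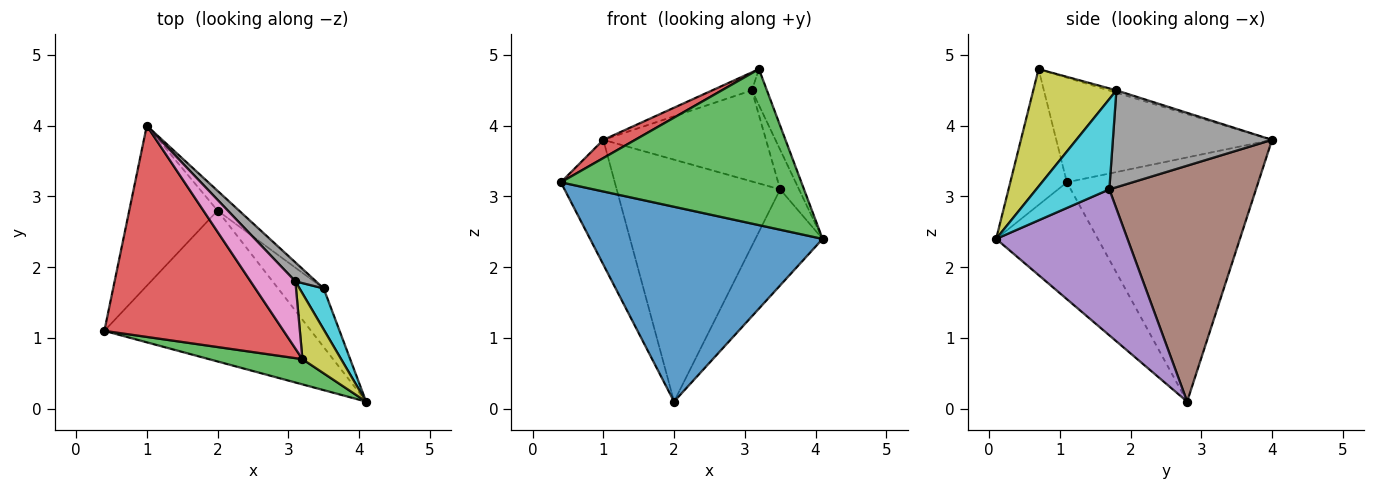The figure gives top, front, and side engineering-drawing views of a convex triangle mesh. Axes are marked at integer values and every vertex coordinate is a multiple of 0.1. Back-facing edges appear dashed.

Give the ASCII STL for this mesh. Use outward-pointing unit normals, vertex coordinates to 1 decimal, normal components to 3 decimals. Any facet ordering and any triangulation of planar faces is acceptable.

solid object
 facet normal -0.327 -0.747 -0.579
  outer loop
   vertex 2.0 2.8 0.1
   vertex 4.1 0.1 2.4
   vertex 0.4 1.1 3.2
  endloop
 endfacet
 facet normal -0.909 0.256 -0.329
  outer loop
   vertex 2.0 2.8 0.1
   vertex 0.4 1.1 3.2
   vertex 1.0 4.0 3.8
  endloop
 endfacet
 facet normal -0.226 -0.962 0.156
  outer loop
   vertex 3.2 0.7 4.8
   vertex 0.4 1.1 3.2
   vertex 4.1 0.1 2.4
  endloop
 endfacet
 facet normal -0.503 -0.074 0.861
  outer loop
   vertex 3.2 0.7 4.8
   vertex 1.0 4.0 3.8
   vertex 0.4 1.1 3.2
  endloop
 endfacet
 facet normal 0.858 0.439 -0.268
  outer loop
   vertex 3.5 1.7 3.1
   vertex 4.1 0.1 2.4
   vertex 2.0 2.8 0.1
  endloop
 endfacet
 facet normal 0.667 0.743 -0.061
  outer loop
   vertex 3.5 1.7 3.1
   vertex 2.0 2.8 0.1
   vertex 1.0 4.0 3.8
  endloop
 endfacet
 facet normal -0.051 0.258 0.965
  outer loop
   vertex 3.1 1.8 4.5
   vertex 1.0 4.0 3.8
   vertex 3.2 0.7 4.8
  endloop
 endfacet
 facet normal 0.692 0.707 0.147
  outer loop
   vertex 3.1 1.8 4.5
   vertex 3.5 1.7 3.1
   vertex 1.0 4.0 3.8
  endloop
 endfacet
 facet normal 0.936 0.169 0.309
  outer loop
   vertex 3.1 1.8 4.5
   vertex 3.2 0.7 4.8
   vertex 4.1 0.1 2.4
  endloop
 endfacet
 facet normal 0.937 0.242 0.251
  outer loop
   vertex 3.1 1.8 4.5
   vertex 4.1 0.1 2.4
   vertex 3.5 1.7 3.1
  endloop
 endfacet
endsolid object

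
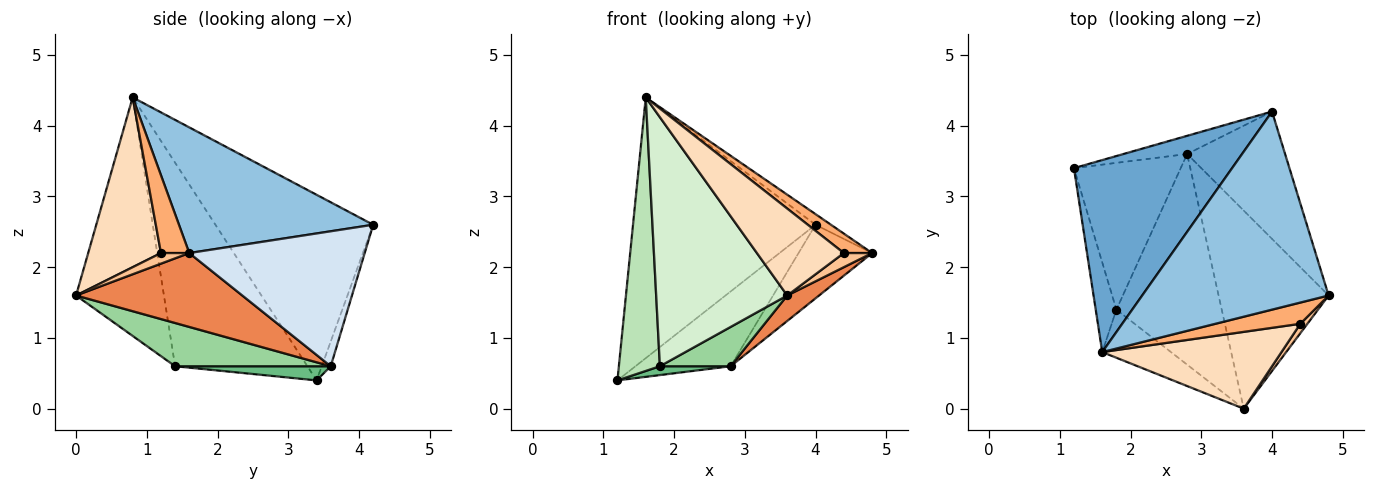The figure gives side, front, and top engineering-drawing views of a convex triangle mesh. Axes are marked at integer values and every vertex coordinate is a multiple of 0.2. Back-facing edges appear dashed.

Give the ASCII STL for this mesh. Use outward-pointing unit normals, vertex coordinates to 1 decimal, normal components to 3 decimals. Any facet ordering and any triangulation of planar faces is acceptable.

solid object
 facet normal -0.571 0.661 0.487
  outer loop
   vertex 4.0 4.2 2.6
   vertex 1.2 3.4 0.4
   vertex 1.6 0.8 4.4
  endloop
 endfacet
 facet normal 0.558 0.044 0.828
  outer loop
   vertex 4.0 4.2 2.6
   vertex 1.6 0.8 4.4
   vertex 4.8 1.6 2.2
  endloop
 endfacet
 facet normal -0.092 0.968 -0.235
  outer loop
   vertex 2.8 3.6 0.6
   vertex 1.2 3.4 0.4
   vertex 4.0 4.2 2.6
  endloop
 endfacet
 facet normal 0.766 0.321 -0.556
  outer loop
   vertex 2.8 3.6 0.6
   vertex 4.0 4.2 2.6
   vertex 4.8 1.6 2.2
  endloop
 endfacet
 facet normal 0.554 -0.106 -0.826
  outer loop
   vertex 2.8 3.6 0.6
   vertex 4.8 1.6 2.2
   vertex 3.6 0.0 1.6
  endloop
 endfacet
 facet normal 0.560 -0.560 0.611
  outer loop
   vertex 4.4 1.2 2.2
   vertex 4.8 1.6 2.2
   vertex 1.6 0.8 4.4
  endloop
 endfacet
 facet normal 0.640 -0.640 0.426
  outer loop
   vertex 4.4 1.2 2.2
   vertex 3.6 0.0 1.6
   vertex 4.8 1.6 2.2
  endloop
 endfacet
 facet normal 0.531 -0.635 0.561
  outer loop
   vertex 4.4 1.2 2.2
   vertex 1.6 0.8 4.4
   vertex 3.6 0.0 1.6
  endloop
 endfacet
 facet normal 0.131 -0.060 -0.990
  outer loop
   vertex 1.8 1.4 0.6
   vertex 1.2 3.4 0.4
   vertex 2.8 3.6 0.6
  endloop
 endfacet
 facet normal 0.374 -0.170 -0.912
  outer loop
   vertex 1.8 1.4 0.6
   vertex 2.8 3.6 0.6
   vertex 3.6 0.0 1.6
  endloop
 endfacet
 facet normal -0.951 -0.295 -0.097
  outer loop
   vertex 1.8 1.4 0.6
   vertex 1.6 0.8 4.4
   vertex 1.2 3.4 0.4
  endloop
 endfacet
 facet normal -0.550 -0.820 -0.158
  outer loop
   vertex 1.8 1.4 0.6
   vertex 3.6 0.0 1.6
   vertex 1.6 0.8 4.4
  endloop
 endfacet
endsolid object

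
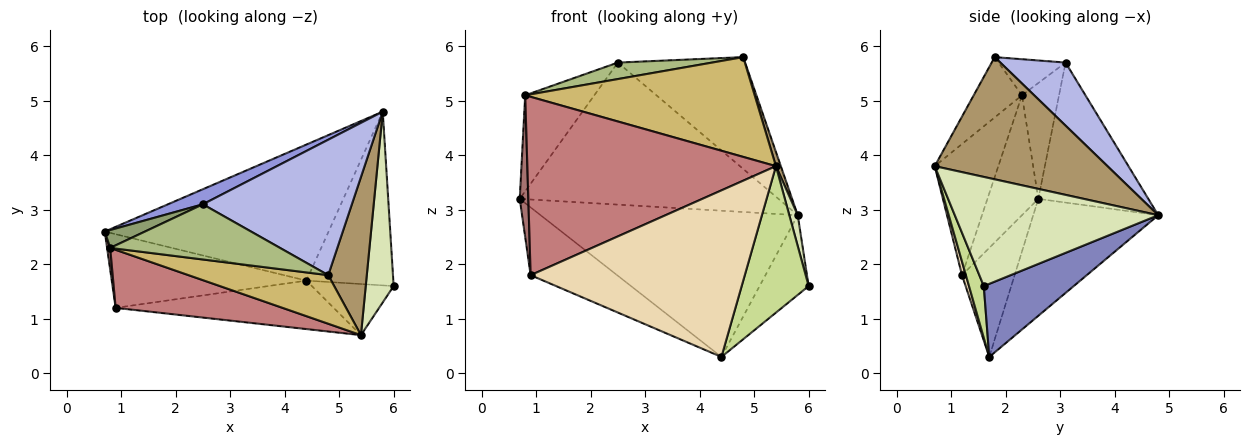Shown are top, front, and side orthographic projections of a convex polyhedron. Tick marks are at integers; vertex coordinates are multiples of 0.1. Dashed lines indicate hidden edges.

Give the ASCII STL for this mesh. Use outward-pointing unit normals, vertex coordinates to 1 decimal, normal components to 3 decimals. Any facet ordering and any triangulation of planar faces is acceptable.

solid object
 facet normal -0.335 0.690 -0.642
  outer loop
   vertex 4.4 1.7 0.3
   vertex 0.7 2.6 3.2
   vertex 5.8 4.8 2.9
  endloop
 endfacet
 facet normal 0.607 0.331 -0.722
  outer loop
   vertex 4.4 1.7 0.3
   vertex 5.8 4.8 2.9
   vertex 6.0 1.6 1.6
  endloop
 endfacet
 facet normal -0.389 0.916 0.097
  outer loop
   vertex 2.5 3.1 5.7
   vertex 5.8 4.8 2.9
   vertex 0.7 2.6 3.2
  endloop
 endfacet
 facet normal 0.310 0.605 0.733
  outer loop
   vertex 2.5 3.1 5.7
   vertex 4.8 1.8 5.8
   vertex 5.8 4.8 2.9
  endloop
 endfacet
 facet normal -0.466 0.870 0.162
  outer loop
   vertex 0.8 2.3 5.1
   vertex 2.5 3.1 5.7
   vertex 0.7 2.6 3.2
  endloop
 endfacet
 facet normal -0.199 -0.281 0.939
  outer loop
   vertex 0.8 2.3 5.1
   vertex 4.8 1.8 5.8
   vertex 2.5 3.1 5.7
  endloop
 endfacet
 facet normal 0.204 -0.924 -0.322
  outer loop
   vertex 5.4 0.7 3.8
   vertex 4.4 1.7 0.3
   vertex 6.0 1.6 1.6
  endloop
 endfacet
 facet normal 0.968 -0.040 0.248
  outer loop
   vertex 5.4 0.7 3.8
   vertex 6.0 1.6 1.6
   vertex 5.8 4.8 2.9
  endloop
 endfacet
 facet normal 0.953 -0.027 0.301
  outer loop
   vertex 5.4 0.7 3.8
   vertex 5.8 4.8 2.9
   vertex 4.8 1.8 5.8
  endloop
 endfacet
 facet normal -0.186 -0.883 0.430
  outer loop
   vertex 5.4 0.7 3.8
   vertex 4.8 1.8 5.8
   vertex 0.8 2.3 5.1
  endloop
 endfacet
 facet normal -0.381 0.626 -0.680
  outer loop
   vertex 0.9 1.2 1.8
   vertex 0.7 2.6 3.2
   vertex 4.4 1.7 0.3
  endloop
 endfacet
 facet normal 0.017 -0.960 -0.279
  outer loop
   vertex 0.9 1.2 1.8
   vertex 4.4 1.7 0.3
   vertex 5.4 0.7 3.8
  endloop
 endfacet
 facet normal -0.986 -0.166 0.026
  outer loop
   vertex 0.9 1.2 1.8
   vertex 0.8 2.3 5.1
   vertex 0.7 2.6 3.2
  endloop
 endfacet
 facet normal -0.236 -0.924 0.301
  outer loop
   vertex 0.9 1.2 1.8
   vertex 5.4 0.7 3.8
   vertex 0.8 2.3 5.1
  endloop
 endfacet
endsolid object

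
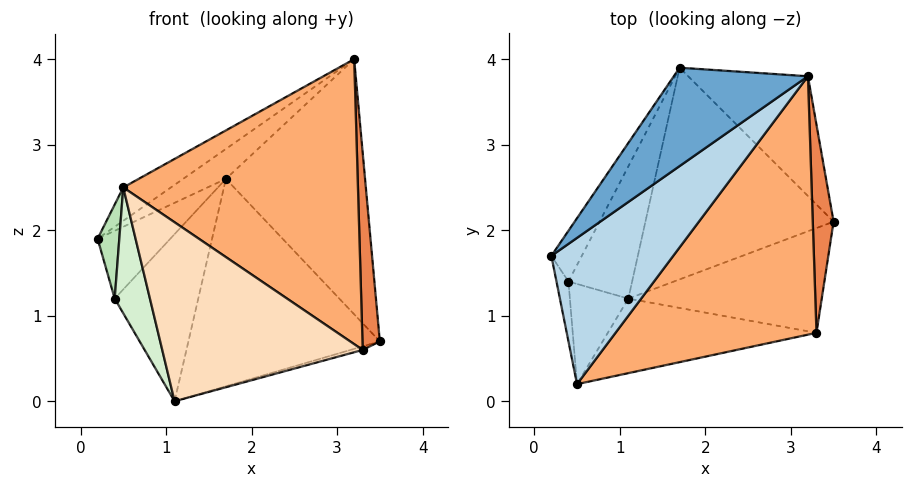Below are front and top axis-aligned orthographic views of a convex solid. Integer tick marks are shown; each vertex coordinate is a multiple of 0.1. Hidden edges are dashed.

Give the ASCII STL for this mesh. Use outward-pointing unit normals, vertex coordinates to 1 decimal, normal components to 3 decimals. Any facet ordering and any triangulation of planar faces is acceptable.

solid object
 facet normal -0.658 0.219 0.721
  outer loop
   vertex 3.2 3.8 4.0
   vertex 1.7 3.9 2.6
   vertex 0.2 1.7 1.9
  endloop
 endfacet
 facet normal 0.416 0.823 -0.386
  outer loop
   vertex 3.2 3.8 4.0
   vertex 3.5 2.1 0.7
   vertex 1.7 3.9 2.6
  endloop
 endfacet
 facet normal -0.642 0.170 0.747
  outer loop
   vertex 0.5 0.2 2.5
   vertex 3.2 3.8 4.0
   vertex 0.2 1.7 1.9
  endloop
 endfacet
 facet normal -0.054 0.699 -0.713
  outer loop
   vertex 1.1 1.2 0.0
   vertex 1.7 3.9 2.6
   vertex 3.5 2.1 0.7
  endloop
 endfacet
 facet normal 0.972 -0.163 0.172
  outer loop
   vertex 3.3 0.8 0.6
   vertex 3.5 2.1 0.7
   vertex 3.2 3.8 4.0
  endloop
 endfacet
 facet normal 0.524 -0.631 0.572
  outer loop
   vertex 3.3 0.8 0.6
   vertex 3.2 3.8 4.0
   vertex 0.5 0.2 2.5
  endloop
 endfacet
 facet normal 0.269 0.033 -0.963
  outer loop
   vertex 3.3 0.8 0.6
   vertex 1.1 1.2 0.0
   vertex 3.5 2.1 0.7
  endloop
 endfacet
 facet normal -0.063 -0.921 -0.384
  outer loop
   vertex 3.3 0.8 0.6
   vertex 0.5 0.2 2.5
   vertex 1.1 1.2 0.0
  endloop
 endfacet
 facet normal -0.667 0.597 -0.446
  outer loop
   vertex 0.4 1.4 1.2
   vertex 0.2 1.7 1.9
   vertex 1.7 3.9 2.6
  endloop
 endfacet
 facet normal -0.643 0.601 -0.475
  outer loop
   vertex 0.4 1.4 1.2
   vertex 1.7 3.9 2.6
   vertex 1.1 1.2 0.0
  endloop
 endfacet
 facet normal -0.953 -0.256 -0.163
  outer loop
   vertex 0.4 1.4 1.2
   vertex 0.5 0.2 2.5
   vertex 0.2 1.7 1.9
  endloop
 endfacet
 facet normal -0.791 -0.479 -0.381
  outer loop
   vertex 0.4 1.4 1.2
   vertex 1.1 1.2 0.0
   vertex 0.5 0.2 2.5
  endloop
 endfacet
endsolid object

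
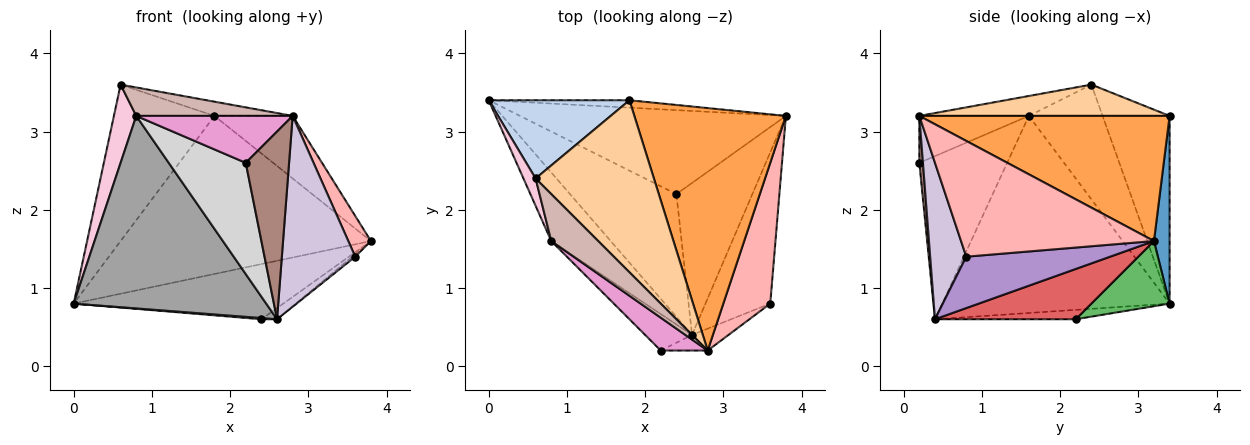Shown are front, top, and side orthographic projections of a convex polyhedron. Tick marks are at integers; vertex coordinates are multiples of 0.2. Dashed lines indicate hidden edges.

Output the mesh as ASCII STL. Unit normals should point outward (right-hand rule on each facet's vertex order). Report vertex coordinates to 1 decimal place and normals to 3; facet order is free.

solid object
 facet normal 0.062 0.997 -0.047
  outer loop
   vertex 1.8 3.4 3.2
   vertex 3.8 3.2 1.6
   vertex 0.0 3.4 0.8
  endloop
 endfacet
 facet normal -0.512 0.768 0.384
  outer loop
   vertex 1.8 3.4 3.2
   vertex 0.0 3.4 0.8
   vertex 0.6 2.4 3.6
  endloop
 endfacet
 facet normal 0.625 0.195 0.756
  outer loop
   vertex 1.8 3.4 3.2
   vertex 2.8 0.2 3.2
   vertex 3.8 3.2 1.6
  endloop
 endfacet
 facet normal 0.255 0.080 0.964
  outer loop
   vertex 1.8 3.4 3.2
   vertex 0.6 2.4 3.6
   vertex 2.8 0.2 3.2
  endloop
 endfacet
 facet normal 0.201 0.538 -0.819
  outer loop
   vertex 2.4 2.2 0.6
   vertex 0.0 3.4 0.8
   vertex 3.8 3.2 1.6
  endloop
 endfacet
 facet normal -0.088 -0.010 -0.996
  outer loop
   vertex 2.4 2.2 0.6
   vertex 2.6 0.4 0.6
   vertex 0.0 3.4 0.8
  endloop
 endfacet
 facet normal 0.551 0.061 -0.832
  outer loop
   vertex 2.4 2.2 0.6
   vertex 3.8 3.2 1.6
   vertex 2.6 0.4 0.6
  endloop
 endfacet
 facet normal 0.921 -0.108 0.374
  outer loop
   vertex 3.6 0.8 1.4
   vertex 3.8 3.2 1.6
   vertex 2.8 0.2 3.2
  endloop
 endfacet
 facet normal 0.621 0.014 -0.783
  outer loop
   vertex 3.6 0.8 1.4
   vertex 2.6 0.4 0.6
   vertex 3.8 3.2 1.6
  endloop
 endfacet
 facet normal 0.439 -0.893 -0.102
  outer loop
   vertex 3.6 0.8 1.4
   vertex 2.8 0.2 3.2
   vertex 2.6 0.4 0.6
  endloop
 endfacet
 facet normal 0.083 -0.993 -0.083
  outer loop
   vertex 2.2 0.2 2.6
   vertex 2.6 0.4 0.6
   vertex 2.8 0.2 3.2
  endloop
 endfacet
 facet normal -0.341 -0.487 0.804
  outer loop
   vertex 0.8 1.6 3.2
   vertex 2.8 0.2 3.2
   vertex 0.6 2.4 3.6
  endloop
 endfacet
 facet normal -0.497 -0.711 0.497
  outer loop
   vertex 0.8 1.6 3.2
   vertex 2.2 0.2 2.6
   vertex 2.8 0.2 3.2
  endloop
 endfacet
 facet normal -0.952 -0.289 0.101
  outer loop
   vertex 0.8 1.6 3.2
   vertex 0.6 2.4 3.6
   vertex 0.0 3.4 0.8
  endloop
 endfacet
 facet normal -0.744 -0.630 -0.224
  outer loop
   vertex 0.8 1.6 3.2
   vertex 0.0 3.4 0.8
   vertex 2.6 0.4 0.6
  endloop
 endfacet
 facet normal -0.735 -0.644 -0.211
  outer loop
   vertex 0.8 1.6 3.2
   vertex 2.6 0.4 0.6
   vertex 2.2 0.2 2.6
  endloop
 endfacet
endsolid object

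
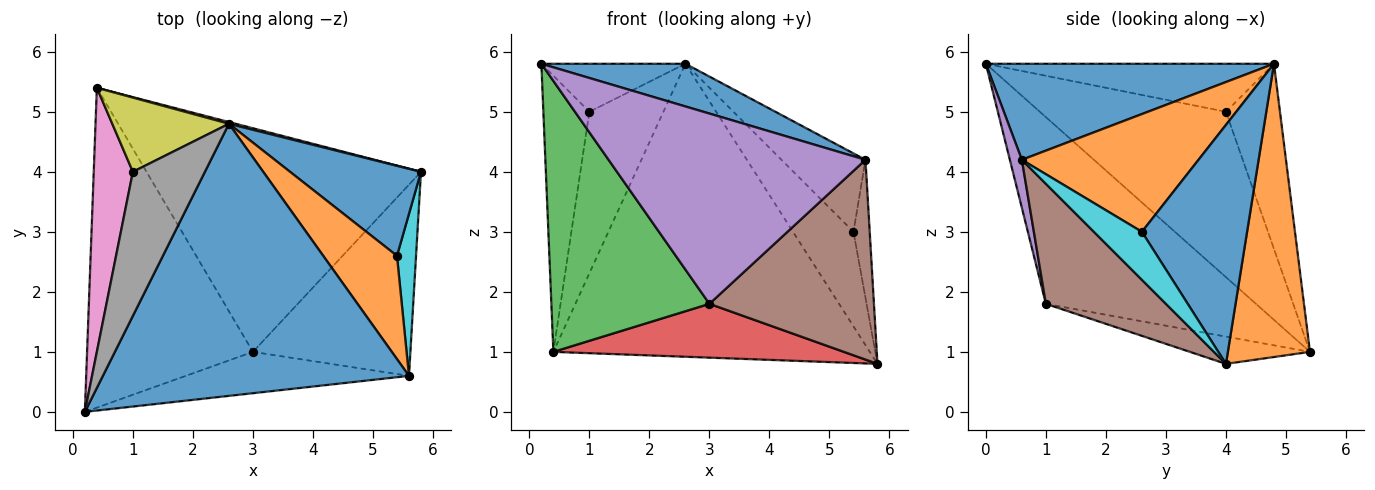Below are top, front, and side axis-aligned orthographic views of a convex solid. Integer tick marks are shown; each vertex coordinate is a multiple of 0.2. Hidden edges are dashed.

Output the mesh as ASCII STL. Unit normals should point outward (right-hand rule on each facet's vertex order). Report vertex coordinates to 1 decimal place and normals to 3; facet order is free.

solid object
 facet normal 0.296 -0.148 0.944
  outer loop
   vertex 2.6 4.8 5.8
   vertex 0.2 0.0 5.8
   vertex 5.6 0.6 4.2
  endloop
 endfacet
 facet normal 0.251 0.968 0.006
  outer loop
   vertex 2.6 4.8 5.8
   vertex 5.8 4.0 0.8
   vertex 0.4 5.4 1.0
  endloop
 endfacet
 facet normal -0.652 -0.490 -0.579
  outer loop
   vertex 3.0 1.0 1.8
   vertex 0.2 0.0 5.8
   vertex 0.4 5.4 1.0
  endloop
 endfacet
 facet normal -0.096 -0.233 -0.968
  outer loop
   vertex 3.0 1.0 1.8
   vertex 0.4 5.4 1.0
   vertex 5.8 4.0 0.8
  endloop
 endfacet
 facet normal 0.046 -0.976 -0.212
  outer loop
   vertex 3.0 1.0 1.8
   vertex 5.6 0.6 4.2
   vertex 0.2 0.0 5.8
  endloop
 endfacet
 facet normal 0.466 -0.639 -0.612
  outer loop
   vertex 3.0 1.0 1.8
   vertex 5.8 4.0 0.8
   vertex 5.6 0.6 4.2
  endloop
 endfacet
 facet normal -0.946 0.234 0.224
  outer loop
   vertex 1.0 4.0 5.0
   vertex 0.4 5.4 1.0
   vertex 0.2 0.0 5.8
  endloop
 endfacet
 facet normal -0.535 0.267 0.802
  outer loop
   vertex 1.0 4.0 5.0
   vertex 0.2 0.0 5.8
   vertex 2.6 4.8 5.8
  endloop
 endfacet
 facet normal -0.553 0.757 0.348
  outer loop
   vertex 1.0 4.0 5.0
   vertex 2.6 4.8 5.8
   vertex 0.4 5.4 1.0
  endloop
 endfacet
 facet normal 0.887 0.300 0.352
  outer loop
   vertex 5.4 2.6 3.0
   vertex 5.6 0.6 4.2
   vertex 5.8 4.0 0.8
  endloop
 endfacet
 facet normal 0.783 0.450 0.429
  outer loop
   vertex 5.4 2.6 3.0
   vertex 5.8 4.0 0.8
   vertex 2.6 4.8 5.8
  endloop
 endfacet
 facet normal 0.786 0.374 0.492
  outer loop
   vertex 5.4 2.6 3.0
   vertex 2.6 4.8 5.8
   vertex 5.6 0.6 4.2
  endloop
 endfacet
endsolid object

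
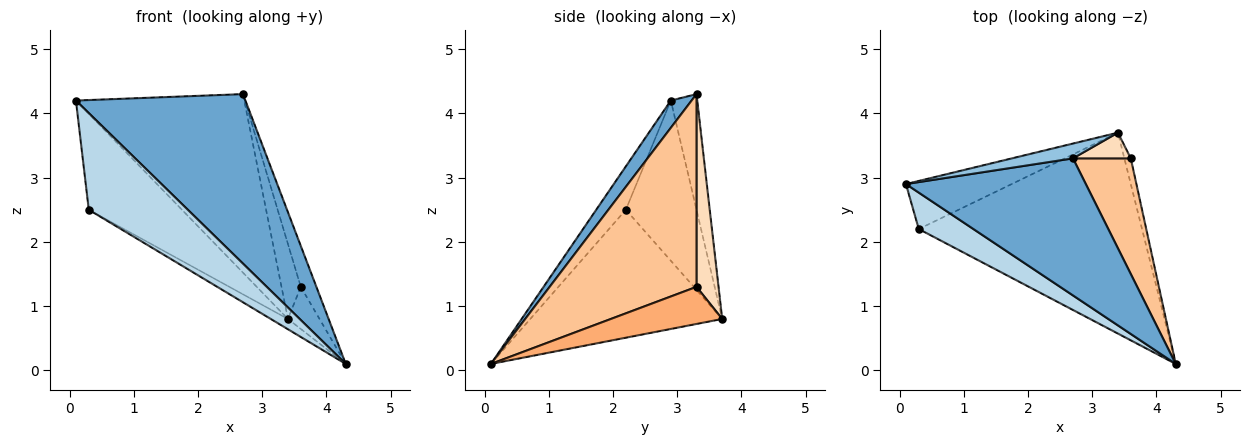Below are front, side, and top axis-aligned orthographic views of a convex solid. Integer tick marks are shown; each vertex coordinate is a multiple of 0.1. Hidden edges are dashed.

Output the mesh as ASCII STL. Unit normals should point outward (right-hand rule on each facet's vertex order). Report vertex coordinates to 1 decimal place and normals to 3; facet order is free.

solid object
 facet normal 0.095 -0.774 0.626
  outer loop
   vertex 2.7 3.3 4.3
   vertex 0.1 2.9 4.2
   vertex 4.3 0.1 0.1
  endloop
 endfacet
 facet normal -0.155 0.985 0.082
  outer loop
   vertex 2.7 3.3 4.3
   vertex 3.4 3.7 0.8
   vertex 0.1 2.9 4.2
  endloop
 endfacet
 facet normal -0.270 -0.901 0.339
  outer loop
   vertex 0.3 2.2 2.5
   vertex 4.3 0.1 0.1
   vertex 0.1 2.9 4.2
  endloop
 endfacet
 facet normal -0.561 0.740 -0.371
  outer loop
   vertex 0.3 2.2 2.5
   vertex 0.1 2.9 4.2
   vertex 3.4 3.7 0.8
  endloop
 endfacet
 facet normal -0.497 0.044 -0.867
  outer loop
   vertex 0.3 2.2 2.5
   vertex 3.4 3.7 0.8
   vertex 4.3 0.1 0.1
  endloop
 endfacet
 facet normal 0.949 0.269 -0.164
  outer loop
   vertex 3.6 3.3 1.3
   vertex 4.3 0.1 0.1
   vertex 3.4 3.7 0.8
  endloop
 endfacet
 facet normal 0.953 0.101 0.286
  outer loop
   vertex 3.6 3.3 1.3
   vertex 2.7 3.3 4.3
   vertex 4.3 0.1 0.1
  endloop
 endfacet
 facet normal 0.734 0.642 0.220
  outer loop
   vertex 3.6 3.3 1.3
   vertex 3.4 3.7 0.8
   vertex 2.7 3.3 4.3
  endloop
 endfacet
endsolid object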